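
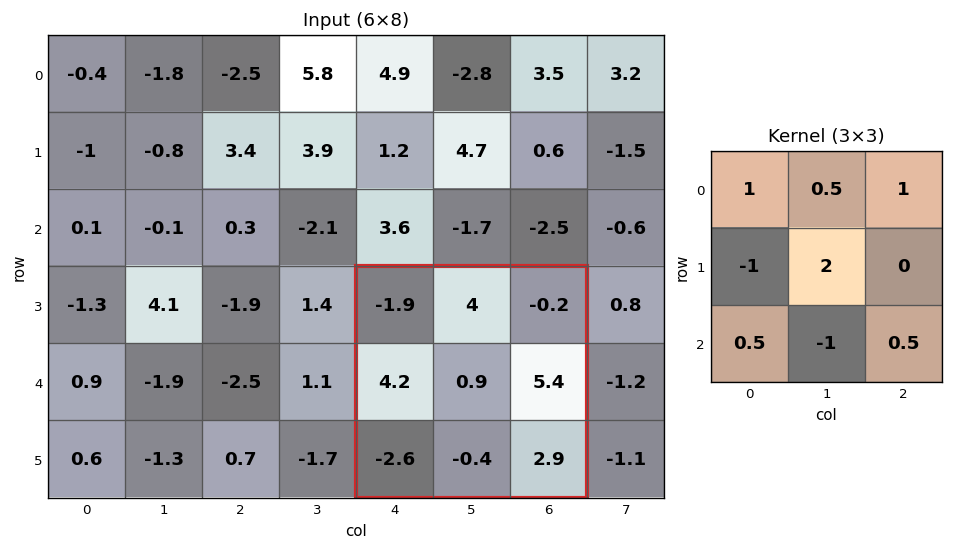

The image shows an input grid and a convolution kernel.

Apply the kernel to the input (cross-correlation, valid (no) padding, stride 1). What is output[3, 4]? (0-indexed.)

The receptive field on the input at this output position is [-1.9 4 -0.2 / 4.2 0.9 5.4 / -2.6 -0.4 2.9]. Elementwise product with the kernel and sum: -1.9·1 + 4·0.5 + -0.2·1 + 4.2·-1 + 0.9·2 + -2.6·0.5 + -0.4·-1 + 2.9·0.5.

-1.95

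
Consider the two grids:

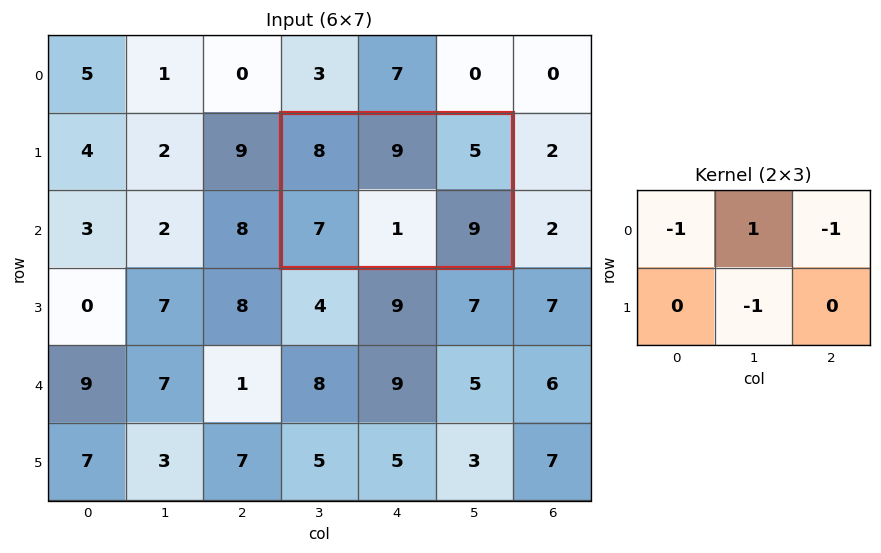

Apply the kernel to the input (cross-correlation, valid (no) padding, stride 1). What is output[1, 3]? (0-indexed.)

The receptive field on the input at this output position is [8 9 5 / 7 1 9]. Elementwise product with the kernel and sum: 8·-1 + 9·1 + 5·-1 + 1·-1.

-5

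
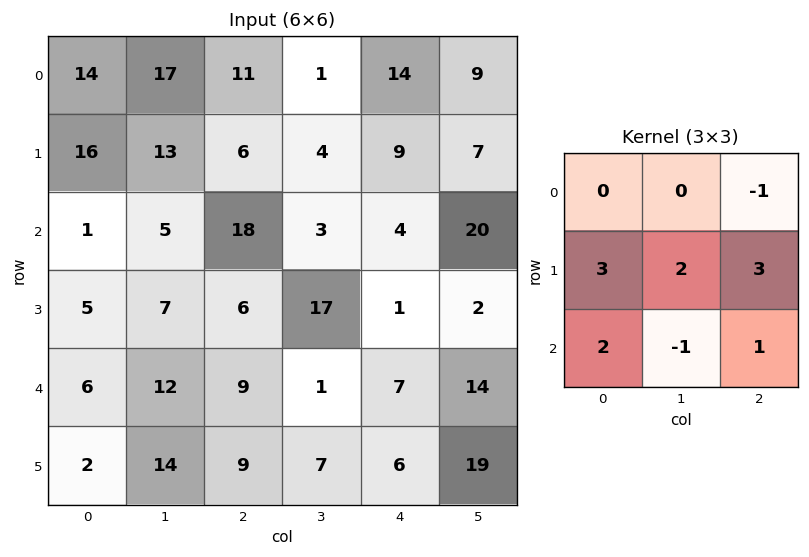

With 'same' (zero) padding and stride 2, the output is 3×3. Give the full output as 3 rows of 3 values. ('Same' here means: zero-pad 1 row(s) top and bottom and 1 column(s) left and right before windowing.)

Output[0,0]: The receptive field on the zero-padded input at this output position is [0 0 0 / 0 14 17 / 0 16 13]. Elementwise product with the kernel and sum: 0·-1 + 0·3 + 14·2 + 17·3 + 0·2 + 16·-1 + 13·1.
Output[0,1]: The receptive field on the zero-padded input at this output position is [0 0 0 / 17 11 1 / 13 6 4]. Elementwise product with the kernel and sum: 0·-1 + 17·3 + 11·2 + 1·3 + 13·2 + 6·-1 + 4·1.

76 100 64
6 81 105
53 66 84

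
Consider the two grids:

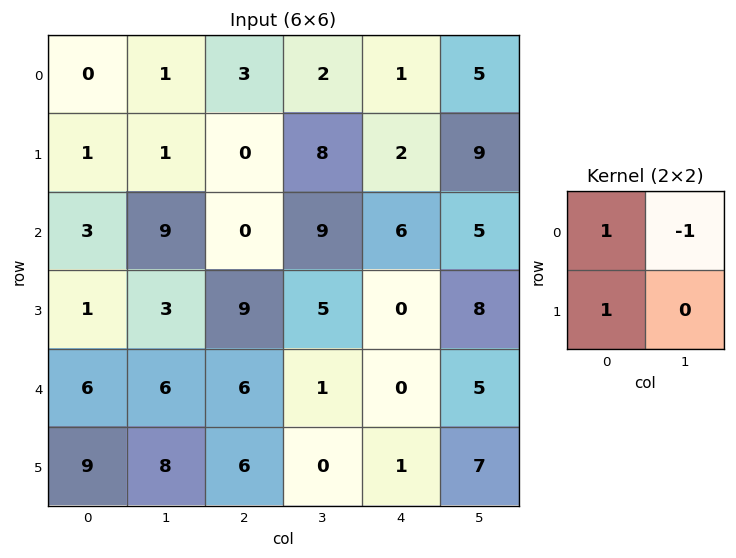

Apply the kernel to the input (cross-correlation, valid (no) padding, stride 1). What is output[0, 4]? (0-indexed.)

-2

The receptive field on the input at this output position is [1 5 / 2 9]. Elementwise product with the kernel and sum: 1·1 + 5·-1 + 2·1.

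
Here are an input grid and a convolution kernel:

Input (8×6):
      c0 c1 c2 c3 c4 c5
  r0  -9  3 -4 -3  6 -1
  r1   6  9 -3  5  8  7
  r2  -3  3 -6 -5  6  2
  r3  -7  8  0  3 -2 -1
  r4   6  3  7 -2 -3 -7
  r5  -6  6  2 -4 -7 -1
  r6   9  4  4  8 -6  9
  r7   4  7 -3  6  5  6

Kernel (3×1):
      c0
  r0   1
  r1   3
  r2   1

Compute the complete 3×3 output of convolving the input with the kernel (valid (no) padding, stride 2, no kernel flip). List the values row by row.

Output[0,0]: The receptive field on the input at this output position is [-9 / 6 / -3]. Elementwise product with the kernel and sum: -9·1 + 6·3 + -3·1.

6 -19 36
-18 1 -3
-3 17 -30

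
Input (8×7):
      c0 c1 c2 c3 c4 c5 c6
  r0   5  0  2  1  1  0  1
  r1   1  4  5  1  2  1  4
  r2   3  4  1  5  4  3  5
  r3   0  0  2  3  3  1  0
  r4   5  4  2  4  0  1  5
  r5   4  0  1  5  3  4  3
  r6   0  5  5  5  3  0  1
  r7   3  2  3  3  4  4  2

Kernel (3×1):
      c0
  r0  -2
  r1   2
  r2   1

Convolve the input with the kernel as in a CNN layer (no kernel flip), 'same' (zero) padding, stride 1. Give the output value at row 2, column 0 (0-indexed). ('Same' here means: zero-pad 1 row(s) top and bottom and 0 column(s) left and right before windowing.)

The receptive field on the zero-padded input at this output position is [1 / 3 / 0]. Elementwise product with the kernel and sum: 1·-2 + 3·2 + 0·1.

4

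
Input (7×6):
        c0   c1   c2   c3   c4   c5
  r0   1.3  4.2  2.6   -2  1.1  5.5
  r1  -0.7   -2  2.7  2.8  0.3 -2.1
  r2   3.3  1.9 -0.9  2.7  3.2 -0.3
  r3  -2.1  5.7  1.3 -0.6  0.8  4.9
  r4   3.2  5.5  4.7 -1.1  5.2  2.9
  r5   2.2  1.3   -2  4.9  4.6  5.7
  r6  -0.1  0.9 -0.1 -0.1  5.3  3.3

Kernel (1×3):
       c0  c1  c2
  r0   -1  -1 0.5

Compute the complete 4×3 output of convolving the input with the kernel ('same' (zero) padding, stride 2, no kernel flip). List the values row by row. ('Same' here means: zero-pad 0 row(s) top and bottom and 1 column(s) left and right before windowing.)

0.8 -7.8 3.65
-2.35 0.35 -6.05
-0.45 -10.75 -2.65
0.55 -0.85 -3.55

Output[0,0]: The receptive field on the zero-padded input at this output position is [0 1.3 4.2]. Elementwise product with the kernel and sum: 0·-1 + 1.3·-1 + 4.2·0.5.
Output[0,1]: The receptive field on the zero-padded input at this output position is [4.2 2.6 -2]. Elementwise product with the kernel and sum: 4.2·-1 + 2.6·-1 + -2·0.5.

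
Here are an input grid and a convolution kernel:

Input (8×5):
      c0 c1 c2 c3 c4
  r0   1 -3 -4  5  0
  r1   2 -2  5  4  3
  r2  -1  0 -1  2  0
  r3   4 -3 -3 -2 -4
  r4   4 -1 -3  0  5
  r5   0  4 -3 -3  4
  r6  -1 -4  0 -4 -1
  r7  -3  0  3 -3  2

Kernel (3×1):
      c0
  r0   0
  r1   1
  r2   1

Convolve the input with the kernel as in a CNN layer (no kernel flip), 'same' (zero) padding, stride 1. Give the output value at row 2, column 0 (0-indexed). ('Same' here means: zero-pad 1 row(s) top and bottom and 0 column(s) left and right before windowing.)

3

The receptive field on the zero-padded input at this output position is [2 / -1 / 4]. Elementwise product with the kernel and sum: -1·1 + 4·1.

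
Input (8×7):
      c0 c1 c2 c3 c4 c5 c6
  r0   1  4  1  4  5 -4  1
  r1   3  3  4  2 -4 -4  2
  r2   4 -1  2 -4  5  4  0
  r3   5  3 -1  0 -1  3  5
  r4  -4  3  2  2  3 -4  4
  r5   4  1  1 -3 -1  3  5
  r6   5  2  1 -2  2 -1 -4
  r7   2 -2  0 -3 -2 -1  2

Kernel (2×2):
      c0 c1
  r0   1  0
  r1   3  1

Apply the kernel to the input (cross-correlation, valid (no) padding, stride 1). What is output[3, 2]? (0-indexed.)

7

The receptive field on the input at this output position is [-1 0 / 2 2]. Elementwise product with the kernel and sum: -1·1 + 2·3 + 2·1.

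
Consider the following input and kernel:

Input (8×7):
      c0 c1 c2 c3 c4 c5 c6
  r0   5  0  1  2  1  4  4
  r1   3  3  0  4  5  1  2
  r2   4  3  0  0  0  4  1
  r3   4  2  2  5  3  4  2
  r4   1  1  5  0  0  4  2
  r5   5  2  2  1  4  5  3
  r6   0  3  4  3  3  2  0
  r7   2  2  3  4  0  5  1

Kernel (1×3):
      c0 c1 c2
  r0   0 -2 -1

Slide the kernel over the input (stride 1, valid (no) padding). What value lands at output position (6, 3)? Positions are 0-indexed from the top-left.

The receptive field on the input at this output position is [3 3 2]. Elementwise product with the kernel and sum: 3·-2 + 2·-1.

-8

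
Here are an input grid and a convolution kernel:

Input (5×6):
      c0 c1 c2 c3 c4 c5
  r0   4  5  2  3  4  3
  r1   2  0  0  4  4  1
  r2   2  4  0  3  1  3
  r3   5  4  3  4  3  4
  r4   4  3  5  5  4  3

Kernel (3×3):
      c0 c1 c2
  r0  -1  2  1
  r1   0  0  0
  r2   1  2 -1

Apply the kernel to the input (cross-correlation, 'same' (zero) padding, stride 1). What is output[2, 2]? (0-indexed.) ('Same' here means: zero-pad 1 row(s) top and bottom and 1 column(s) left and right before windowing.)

10

The receptive field on the zero-padded input at this output position is [0 0 4 / 4 0 3 / 4 3 4]. Elementwise product with the kernel and sum: 0·-1 + 0·2 + 4·1 + 4·1 + 3·2 + 4·-1.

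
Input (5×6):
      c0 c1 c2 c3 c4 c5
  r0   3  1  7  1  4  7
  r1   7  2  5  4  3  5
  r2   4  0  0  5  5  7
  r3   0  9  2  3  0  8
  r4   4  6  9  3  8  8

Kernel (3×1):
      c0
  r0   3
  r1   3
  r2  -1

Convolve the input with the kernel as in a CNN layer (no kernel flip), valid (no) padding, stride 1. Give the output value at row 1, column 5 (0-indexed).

28

The receptive field on the input at this output position is [5 / 7 / 8]. Elementwise product with the kernel and sum: 5·3 + 7·3 + 8·-1.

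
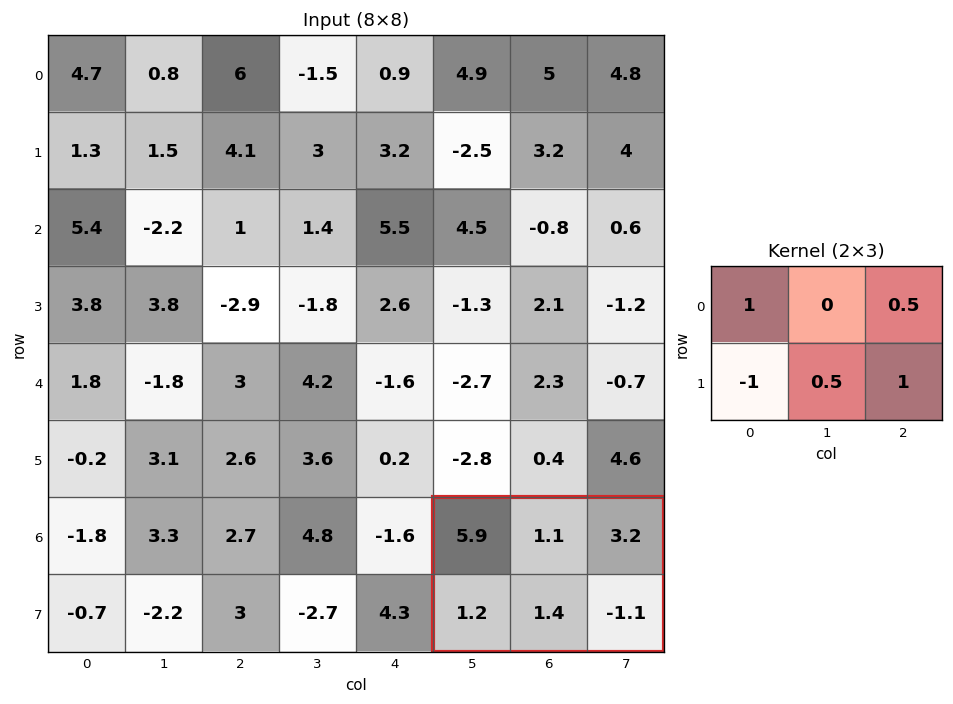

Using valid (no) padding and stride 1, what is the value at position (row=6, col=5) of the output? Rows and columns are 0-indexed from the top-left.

5.9

The receptive field on the input at this output position is [5.9 1.1 3.2 / 1.2 1.4 -1.1]. Elementwise product with the kernel and sum: 5.9·1 + 3.2·0.5 + 1.2·-1 + 1.4·0.5 + -1.1·1.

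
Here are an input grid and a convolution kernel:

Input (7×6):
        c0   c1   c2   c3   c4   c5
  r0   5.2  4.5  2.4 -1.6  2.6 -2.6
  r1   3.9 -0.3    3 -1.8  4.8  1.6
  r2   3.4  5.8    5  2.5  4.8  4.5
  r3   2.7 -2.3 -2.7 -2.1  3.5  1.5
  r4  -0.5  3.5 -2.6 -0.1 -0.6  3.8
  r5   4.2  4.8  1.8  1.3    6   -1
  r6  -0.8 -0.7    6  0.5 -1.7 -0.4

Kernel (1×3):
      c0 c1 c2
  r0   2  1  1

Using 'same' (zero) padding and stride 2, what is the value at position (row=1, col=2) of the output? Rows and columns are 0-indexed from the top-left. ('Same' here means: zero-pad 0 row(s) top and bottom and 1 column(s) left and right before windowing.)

The receptive field on the zero-padded input at this output position is [2.5 4.8 4.5]. Elementwise product with the kernel and sum: 2.5·2 + 4.8·1 + 4.5·1.

14.3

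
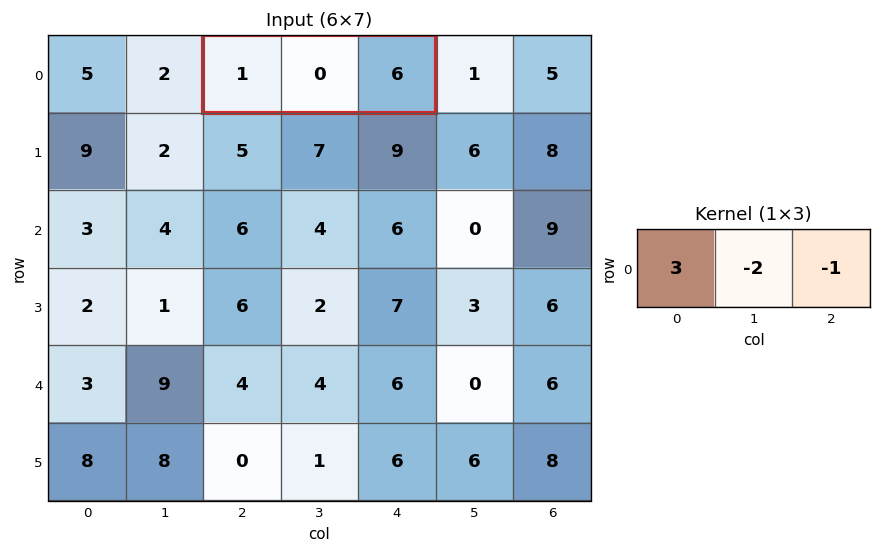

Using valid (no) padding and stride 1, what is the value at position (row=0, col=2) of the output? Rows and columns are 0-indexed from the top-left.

-3

The receptive field on the input at this output position is [1 0 6]. Elementwise product with the kernel and sum: 1·3 + 0·-2 + 6·-1.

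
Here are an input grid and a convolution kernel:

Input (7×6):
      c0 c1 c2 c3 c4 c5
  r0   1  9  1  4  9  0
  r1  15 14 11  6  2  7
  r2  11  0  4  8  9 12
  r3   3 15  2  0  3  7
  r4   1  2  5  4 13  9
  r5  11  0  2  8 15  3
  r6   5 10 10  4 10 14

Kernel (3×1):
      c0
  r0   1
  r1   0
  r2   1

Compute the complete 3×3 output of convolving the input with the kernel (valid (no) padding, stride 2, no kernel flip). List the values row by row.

12 5 18
12 9 22
6 15 23

Output[0,0]: The receptive field on the input at this output position is [1 / 15 / 11]. Elementwise product with the kernel and sum: 1·1 + 11·1.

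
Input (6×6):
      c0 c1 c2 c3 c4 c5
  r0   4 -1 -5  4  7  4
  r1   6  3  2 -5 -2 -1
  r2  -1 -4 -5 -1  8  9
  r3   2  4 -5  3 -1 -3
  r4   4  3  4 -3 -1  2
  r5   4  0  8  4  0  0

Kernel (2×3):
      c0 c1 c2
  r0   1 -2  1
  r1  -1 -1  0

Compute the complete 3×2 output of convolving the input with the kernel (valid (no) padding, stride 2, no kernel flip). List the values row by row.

-8 -3
-4 7
-2 -3

Output[0,0]: The receptive field on the input at this output position is [4 -1 -5 / 6 3 2]. Elementwise product with the kernel and sum: 4·1 + -1·-2 + -5·1 + 6·-1 + 3·-1.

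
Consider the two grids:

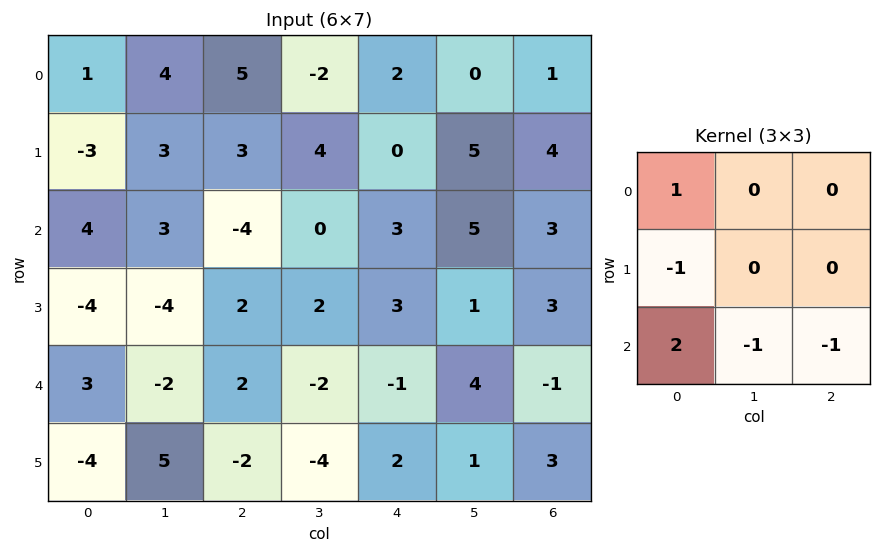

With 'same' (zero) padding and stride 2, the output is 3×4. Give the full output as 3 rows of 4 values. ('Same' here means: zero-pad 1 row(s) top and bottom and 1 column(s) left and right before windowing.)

Output[0,0]: The receptive field on the zero-padded input at this output position is [0 0 0 / 0 1 4 / 0 -3 3]. Elementwise product with the kernel and sum: 0·1 + 0·-1 + 0·2 + -3·-1 + 3·-1.

0 -5 5 6
8 -12 4 -1
-1 14 -7 -4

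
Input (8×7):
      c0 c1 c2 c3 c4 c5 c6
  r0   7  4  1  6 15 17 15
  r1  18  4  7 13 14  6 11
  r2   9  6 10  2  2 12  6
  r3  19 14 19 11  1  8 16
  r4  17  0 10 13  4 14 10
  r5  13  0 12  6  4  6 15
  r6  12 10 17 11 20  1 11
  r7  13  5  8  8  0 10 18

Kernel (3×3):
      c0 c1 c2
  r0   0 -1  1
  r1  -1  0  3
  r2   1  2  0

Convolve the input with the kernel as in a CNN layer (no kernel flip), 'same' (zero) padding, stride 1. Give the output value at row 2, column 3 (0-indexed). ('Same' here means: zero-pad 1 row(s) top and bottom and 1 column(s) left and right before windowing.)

38

The receptive field on the zero-padded input at this output position is [7 13 14 / 10 2 2 / 19 11 1]. Elementwise product with the kernel and sum: 13·-1 + 14·1 + 10·-1 + 2·3 + 19·1 + 11·2.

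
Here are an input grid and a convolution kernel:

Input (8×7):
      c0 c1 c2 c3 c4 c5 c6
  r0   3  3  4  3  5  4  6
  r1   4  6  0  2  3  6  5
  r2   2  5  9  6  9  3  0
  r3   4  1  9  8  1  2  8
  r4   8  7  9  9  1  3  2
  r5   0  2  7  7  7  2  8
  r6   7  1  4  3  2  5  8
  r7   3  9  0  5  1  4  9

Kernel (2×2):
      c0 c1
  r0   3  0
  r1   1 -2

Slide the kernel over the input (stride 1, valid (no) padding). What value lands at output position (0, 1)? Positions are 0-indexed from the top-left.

15

The receptive field on the input at this output position is [3 4 / 6 0]. Elementwise product with the kernel and sum: 3·3 + 6·1 + 0·-2.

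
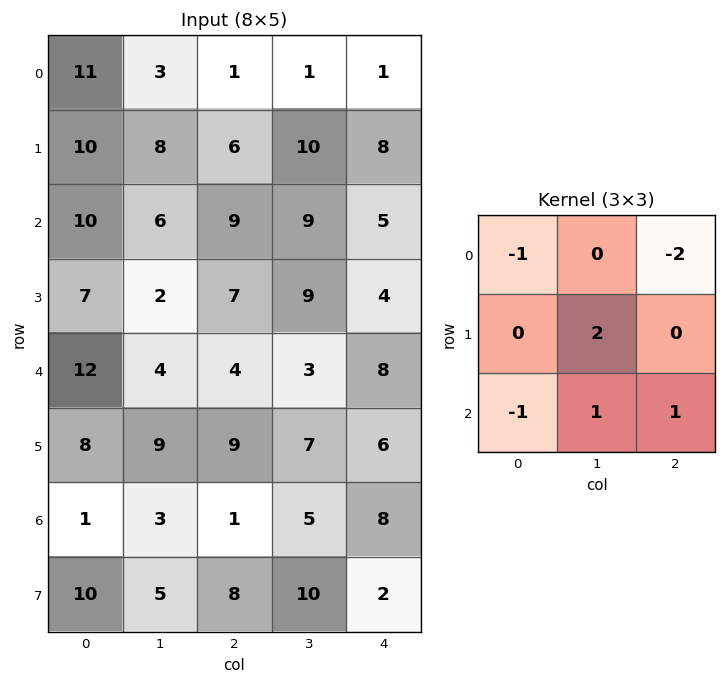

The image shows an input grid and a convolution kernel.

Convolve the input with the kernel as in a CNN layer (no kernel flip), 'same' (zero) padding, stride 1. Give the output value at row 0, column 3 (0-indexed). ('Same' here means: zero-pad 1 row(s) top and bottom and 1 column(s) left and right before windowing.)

14

The receptive field on the zero-padded input at this output position is [0 0 0 / 1 1 1 / 6 10 8]. Elementwise product with the kernel and sum: 0·-1 + 0·-2 + 1·2 + 6·-1 + 10·1 + 8·1.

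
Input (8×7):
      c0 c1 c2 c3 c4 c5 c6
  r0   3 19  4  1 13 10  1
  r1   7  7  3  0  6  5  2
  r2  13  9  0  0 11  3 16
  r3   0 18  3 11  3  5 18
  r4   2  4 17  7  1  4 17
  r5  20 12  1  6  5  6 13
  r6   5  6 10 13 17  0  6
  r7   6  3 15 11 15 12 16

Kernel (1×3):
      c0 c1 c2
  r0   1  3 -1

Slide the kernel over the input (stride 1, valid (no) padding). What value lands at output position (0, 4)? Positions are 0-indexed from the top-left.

42

The receptive field on the input at this output position is [13 10 1]. Elementwise product with the kernel and sum: 13·1 + 10·3 + 1·-1.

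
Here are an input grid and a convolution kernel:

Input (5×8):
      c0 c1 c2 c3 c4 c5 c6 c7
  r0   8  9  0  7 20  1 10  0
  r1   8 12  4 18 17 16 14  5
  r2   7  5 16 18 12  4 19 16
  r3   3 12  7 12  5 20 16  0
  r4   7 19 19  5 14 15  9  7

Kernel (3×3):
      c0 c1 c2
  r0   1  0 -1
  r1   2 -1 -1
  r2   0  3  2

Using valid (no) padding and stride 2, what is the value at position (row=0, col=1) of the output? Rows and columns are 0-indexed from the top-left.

The receptive field on the input at this output position is [0 7 20 / 4 18 17 / 16 18 12]. Elementwise product with the kernel and sum: 0·1 + 20·-1 + 4·2 + 18·-1 + 17·-1 + 18·3 + 12·2.

31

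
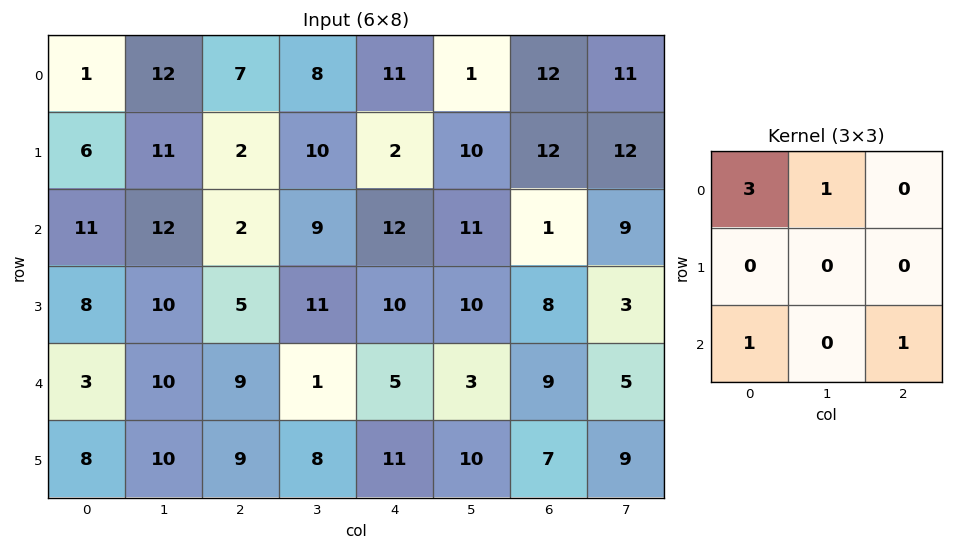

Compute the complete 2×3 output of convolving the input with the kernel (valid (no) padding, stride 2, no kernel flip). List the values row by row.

28 43 47
57 29 61

Output[0,0]: The receptive field on the input at this output position is [1 12 7 / 6 11 2 / 11 12 2]. Elementwise product with the kernel and sum: 1·3 + 12·1 + 11·1 + 2·1.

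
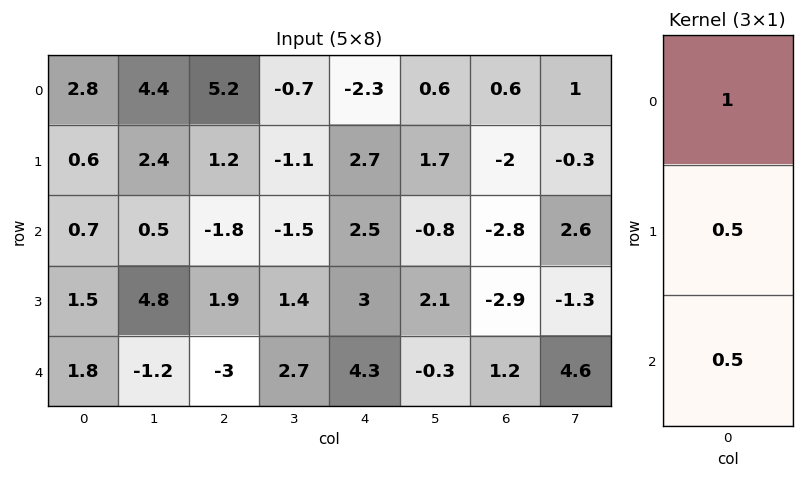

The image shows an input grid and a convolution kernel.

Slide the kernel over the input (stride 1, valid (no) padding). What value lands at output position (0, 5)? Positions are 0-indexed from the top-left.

The receptive field on the input at this output position is [0.6 / 1.7 / -0.8]. Elementwise product with the kernel and sum: 0.6·1 + 1.7·0.5 + -0.8·0.5.

1.05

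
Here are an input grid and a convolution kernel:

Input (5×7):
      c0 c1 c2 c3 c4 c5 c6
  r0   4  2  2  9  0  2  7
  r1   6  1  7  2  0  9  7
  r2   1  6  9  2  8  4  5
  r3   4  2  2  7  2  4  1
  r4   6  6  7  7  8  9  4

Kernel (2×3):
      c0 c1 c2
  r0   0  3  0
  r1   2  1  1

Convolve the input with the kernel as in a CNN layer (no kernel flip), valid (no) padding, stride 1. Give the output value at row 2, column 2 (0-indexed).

The receptive field on the input at this output position is [9 2 8 / 2 7 2]. Elementwise product with the kernel and sum: 2·3 + 2·2 + 7·1 + 2·1.

19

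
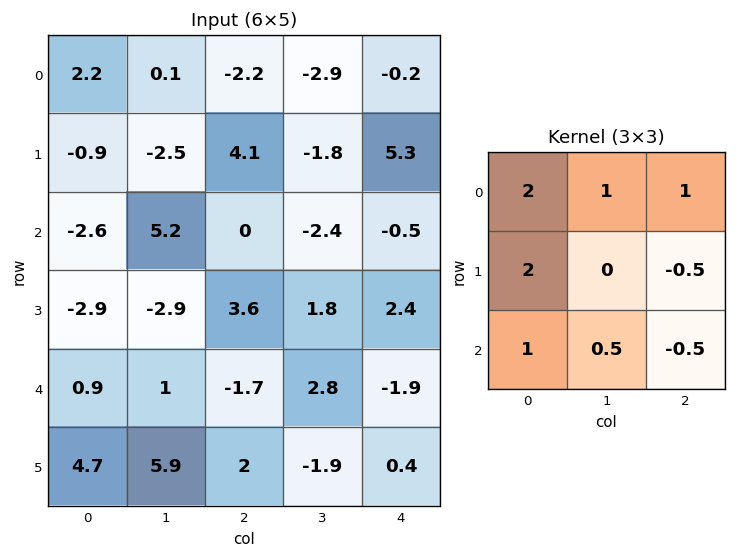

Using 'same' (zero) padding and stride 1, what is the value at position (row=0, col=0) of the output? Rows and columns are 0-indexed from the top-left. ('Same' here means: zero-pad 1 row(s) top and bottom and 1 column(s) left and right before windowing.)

0.75

The receptive field on the zero-padded input at this output position is [0 0 0 / 0 2.2 0.1 / 0 -0.9 -2.5]. Elementwise product with the kernel and sum: 0·2 + 0·1 + 0·1 + 0·2 + 0.1·-0.5 + 0·1 + -0.9·0.5 + -2.5·-0.5.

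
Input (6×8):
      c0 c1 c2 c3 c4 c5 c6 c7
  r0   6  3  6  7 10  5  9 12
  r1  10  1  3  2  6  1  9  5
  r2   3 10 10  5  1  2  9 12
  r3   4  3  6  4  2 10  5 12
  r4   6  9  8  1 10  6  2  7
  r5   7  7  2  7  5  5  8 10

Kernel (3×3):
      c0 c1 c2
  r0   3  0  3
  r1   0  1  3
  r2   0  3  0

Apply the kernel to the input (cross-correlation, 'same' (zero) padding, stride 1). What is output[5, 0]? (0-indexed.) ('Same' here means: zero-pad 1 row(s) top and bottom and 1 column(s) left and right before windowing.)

The receptive field on the zero-padded input at this output position is [0 6 9 / 0 7 7 / 0 0 0]. Elementwise product with the kernel and sum: 0·3 + 9·3 + 7·1 + 7·3 + 0·3.

55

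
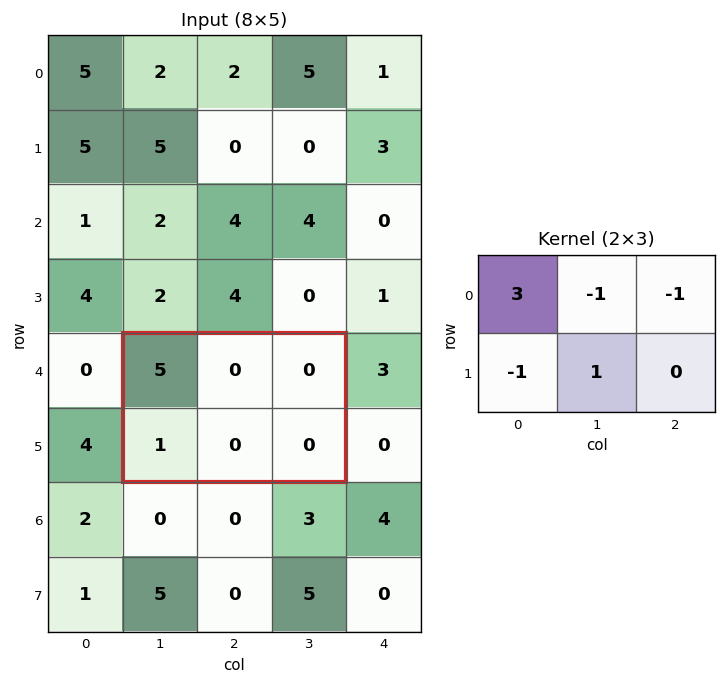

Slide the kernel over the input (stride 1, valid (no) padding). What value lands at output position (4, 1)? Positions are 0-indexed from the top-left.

The receptive field on the input at this output position is [5 0 0 / 1 0 0]. Elementwise product with the kernel and sum: 5·3 + 0·-1 + 0·-1 + 1·-1 + 0·1.

14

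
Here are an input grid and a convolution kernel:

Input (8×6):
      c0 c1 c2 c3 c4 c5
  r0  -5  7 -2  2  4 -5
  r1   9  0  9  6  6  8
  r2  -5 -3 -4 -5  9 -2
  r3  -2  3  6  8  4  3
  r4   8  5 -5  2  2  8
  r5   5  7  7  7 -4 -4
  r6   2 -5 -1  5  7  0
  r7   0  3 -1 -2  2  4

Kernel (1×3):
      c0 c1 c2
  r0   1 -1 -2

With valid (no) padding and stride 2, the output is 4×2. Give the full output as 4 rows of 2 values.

-8 -12
6 -17
13 -11
9 -20

Output[0,0]: The receptive field on the input at this output position is [-5 7 -2]. Elementwise product with the kernel and sum: -5·1 + 7·-1 + -2·-2.
Output[0,1]: The receptive field on the input at this output position is [-2 2 4]. Elementwise product with the kernel and sum: -2·1 + 2·-1 + 4·-2.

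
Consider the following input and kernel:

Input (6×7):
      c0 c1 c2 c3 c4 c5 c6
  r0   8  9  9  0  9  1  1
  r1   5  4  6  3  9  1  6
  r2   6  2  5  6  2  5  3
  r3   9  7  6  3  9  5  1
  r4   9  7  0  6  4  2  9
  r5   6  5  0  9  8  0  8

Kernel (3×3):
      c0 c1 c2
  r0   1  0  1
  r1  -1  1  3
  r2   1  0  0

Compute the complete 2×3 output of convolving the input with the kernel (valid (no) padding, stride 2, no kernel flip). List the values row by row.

Output[0,0]: The receptive field on the input at this output position is [8 9 9 / 5 4 6 / 6 2 5]. Elementwise product with the kernel and sum: 8·1 + 9·1 + 5·-1 + 4·1 + 6·3 + 6·1.

40 47 22
36 31 8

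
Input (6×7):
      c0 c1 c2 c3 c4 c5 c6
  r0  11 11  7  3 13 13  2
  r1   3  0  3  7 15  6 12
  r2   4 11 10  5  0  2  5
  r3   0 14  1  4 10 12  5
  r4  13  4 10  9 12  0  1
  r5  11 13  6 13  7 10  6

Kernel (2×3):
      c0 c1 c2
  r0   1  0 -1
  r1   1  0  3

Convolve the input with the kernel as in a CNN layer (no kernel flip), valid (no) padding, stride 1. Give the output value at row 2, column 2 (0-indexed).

The receptive field on the input at this output position is [10 5 0 / 1 4 10]. Elementwise product with the kernel and sum: 10·1 + 0·-1 + 1·1 + 10·3.

41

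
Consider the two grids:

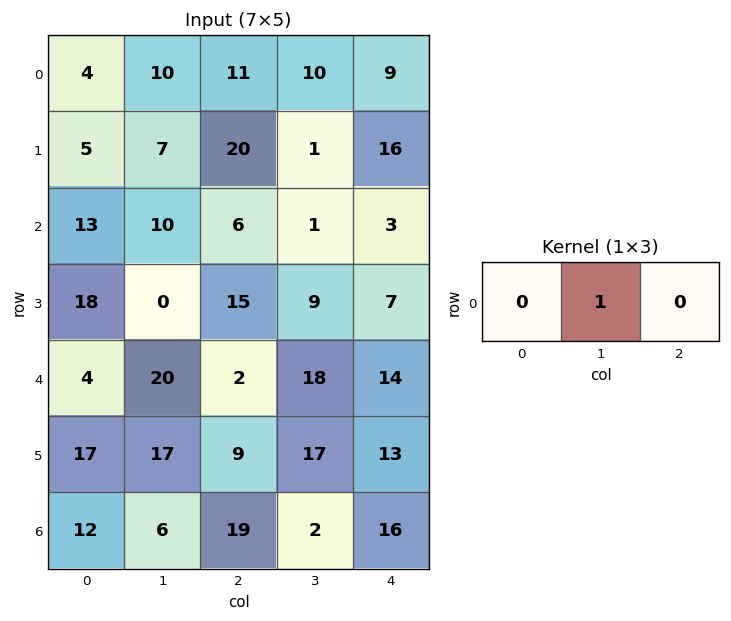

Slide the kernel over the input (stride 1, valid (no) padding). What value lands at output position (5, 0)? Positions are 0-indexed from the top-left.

The receptive field on the input at this output position is [17 17 9]. Elementwise product with the kernel and sum: 17·1.

17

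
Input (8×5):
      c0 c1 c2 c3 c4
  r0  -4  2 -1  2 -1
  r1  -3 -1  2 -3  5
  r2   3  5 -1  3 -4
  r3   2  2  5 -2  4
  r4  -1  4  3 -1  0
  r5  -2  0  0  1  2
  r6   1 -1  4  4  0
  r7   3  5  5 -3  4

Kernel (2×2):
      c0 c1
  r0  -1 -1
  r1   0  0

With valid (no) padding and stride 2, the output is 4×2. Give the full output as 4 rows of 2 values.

Output[0,0]: The receptive field on the input at this output position is [-4 2 / -3 -1]. Elementwise product with the kernel and sum: -4·-1 + 2·-1.
Output[0,1]: The receptive field on the input at this output position is [-1 2 / 2 -3]. Elementwise product with the kernel and sum: -1·-1 + 2·-1.

2 -1
-8 -2
-3 -2
0 -8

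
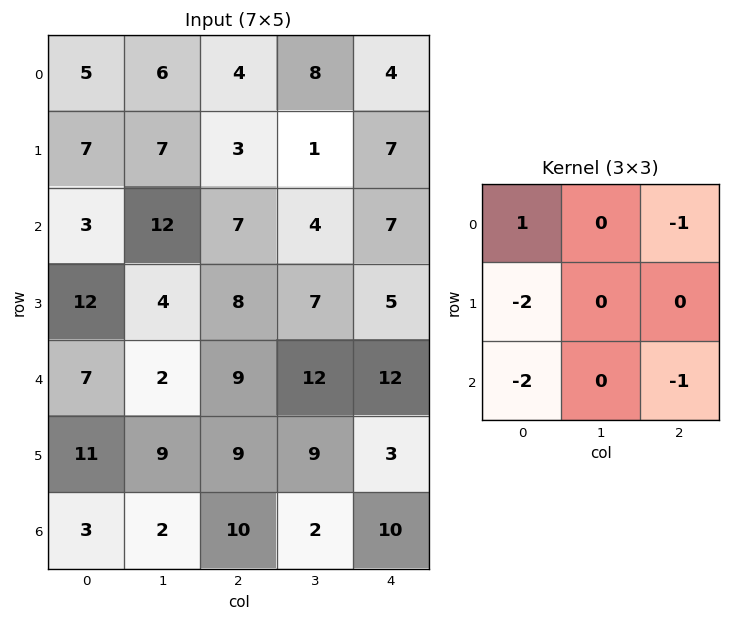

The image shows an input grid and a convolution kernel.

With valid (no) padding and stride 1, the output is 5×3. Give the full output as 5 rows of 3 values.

-26 -44 -27
-34 -33 -39
-51 -16 -46
-41 -34 -36
-40 -34 -51

Output[0,0]: The receptive field on the input at this output position is [5 6 4 / 7 7 3 / 3 12 7]. Elementwise product with the kernel and sum: 5·1 + 4·-1 + 7·-2 + 3·-2 + 7·-1.
Output[0,1]: The receptive field on the input at this output position is [6 4 8 / 7 3 1 / 12 7 4]. Elementwise product with the kernel and sum: 6·1 + 8·-1 + 7·-2 + 12·-2 + 4·-1.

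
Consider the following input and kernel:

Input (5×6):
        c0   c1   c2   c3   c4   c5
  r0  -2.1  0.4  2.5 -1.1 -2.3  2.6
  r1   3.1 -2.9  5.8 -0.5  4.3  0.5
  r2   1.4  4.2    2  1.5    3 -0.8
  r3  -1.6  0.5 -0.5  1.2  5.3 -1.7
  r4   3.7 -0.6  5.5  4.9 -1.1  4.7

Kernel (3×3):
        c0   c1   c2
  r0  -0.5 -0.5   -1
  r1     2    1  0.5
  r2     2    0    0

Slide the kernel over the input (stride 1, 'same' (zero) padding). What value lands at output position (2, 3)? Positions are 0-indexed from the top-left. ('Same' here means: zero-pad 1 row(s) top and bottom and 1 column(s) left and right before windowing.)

The receptive field on the zero-padded input at this output position is [5.8 -0.5 4.3 / 2 1.5 3 / -0.5 1.2 5.3]. Elementwise product with the kernel and sum: 5.8·-0.5 + -0.5·-0.5 + 4.3·-1 + 2·2 + 1.5·1 + 3·0.5 + -0.5·2.

-0.95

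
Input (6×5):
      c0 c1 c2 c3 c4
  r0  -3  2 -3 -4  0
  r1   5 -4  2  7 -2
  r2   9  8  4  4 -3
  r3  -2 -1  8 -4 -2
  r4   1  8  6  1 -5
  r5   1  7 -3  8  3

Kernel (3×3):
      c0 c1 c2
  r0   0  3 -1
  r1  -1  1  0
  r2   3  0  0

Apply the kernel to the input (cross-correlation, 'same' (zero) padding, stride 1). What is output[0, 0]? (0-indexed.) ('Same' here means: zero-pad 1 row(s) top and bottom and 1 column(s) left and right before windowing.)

-3

The receptive field on the zero-padded input at this output position is [0 0 0 / 0 -3 2 / 0 5 -4]. Elementwise product with the kernel and sum: 0·3 + 0·-1 + 0·-1 + -3·1 + 0·3.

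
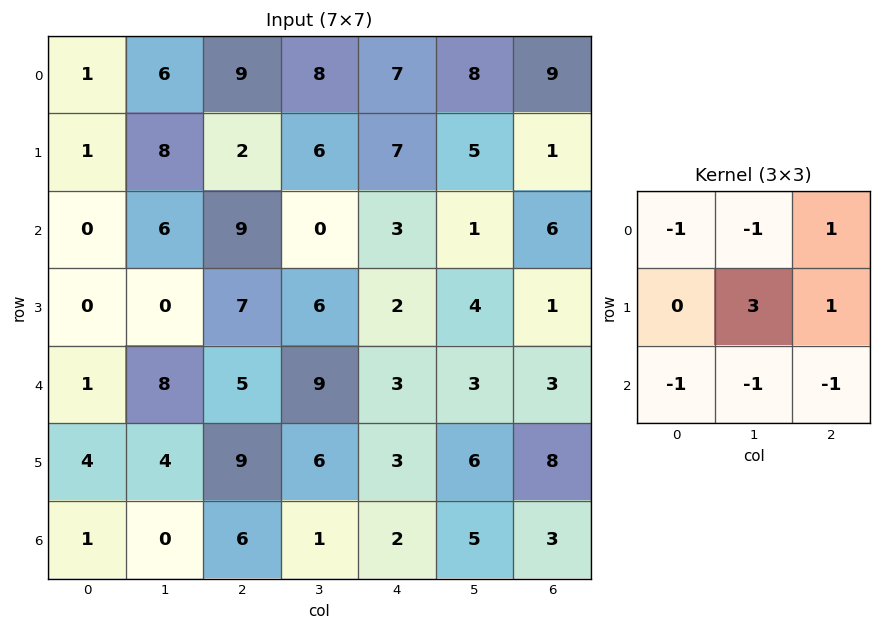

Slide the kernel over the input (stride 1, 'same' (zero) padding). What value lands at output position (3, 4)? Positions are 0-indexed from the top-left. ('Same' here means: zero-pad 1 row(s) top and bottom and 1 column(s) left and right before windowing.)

The receptive field on the zero-padded input at this output position is [0 3 1 / 6 2 4 / 9 3 3]. Elementwise product with the kernel and sum: 0·-1 + 3·-1 + 1·1 + 2·3 + 4·1 + 9·-1 + 3·-1 + 3·-1.

-7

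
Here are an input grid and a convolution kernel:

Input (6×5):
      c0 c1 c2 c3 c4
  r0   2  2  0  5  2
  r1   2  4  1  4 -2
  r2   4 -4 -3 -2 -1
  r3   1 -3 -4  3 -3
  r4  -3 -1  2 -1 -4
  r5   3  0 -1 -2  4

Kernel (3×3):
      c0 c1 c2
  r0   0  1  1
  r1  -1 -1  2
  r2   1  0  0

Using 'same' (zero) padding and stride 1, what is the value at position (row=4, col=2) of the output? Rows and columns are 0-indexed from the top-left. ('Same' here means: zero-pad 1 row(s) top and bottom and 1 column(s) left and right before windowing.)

-4

The receptive field on the zero-padded input at this output position is [-3 -4 3 / -1 2 -1 / 0 -1 -2]. Elementwise product with the kernel and sum: -4·1 + 3·1 + -1·-1 + 2·-1 + -1·2 + 0·1.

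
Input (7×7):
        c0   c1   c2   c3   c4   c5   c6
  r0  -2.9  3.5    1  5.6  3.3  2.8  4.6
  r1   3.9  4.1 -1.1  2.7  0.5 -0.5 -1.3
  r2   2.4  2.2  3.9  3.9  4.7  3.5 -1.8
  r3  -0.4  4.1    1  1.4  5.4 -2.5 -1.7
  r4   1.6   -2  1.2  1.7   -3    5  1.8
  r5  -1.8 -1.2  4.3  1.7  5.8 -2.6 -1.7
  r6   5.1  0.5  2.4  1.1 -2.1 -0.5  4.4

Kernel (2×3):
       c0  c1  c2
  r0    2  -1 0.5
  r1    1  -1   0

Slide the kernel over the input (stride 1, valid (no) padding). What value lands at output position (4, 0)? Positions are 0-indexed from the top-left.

5.2

The receptive field on the input at this output position is [1.6 -2 1.2 / -1.8 -1.2 4.3]. Elementwise product with the kernel and sum: 1.6·2 + -2·-1 + 1.2·0.5 + -1.8·1 + -1.2·-1.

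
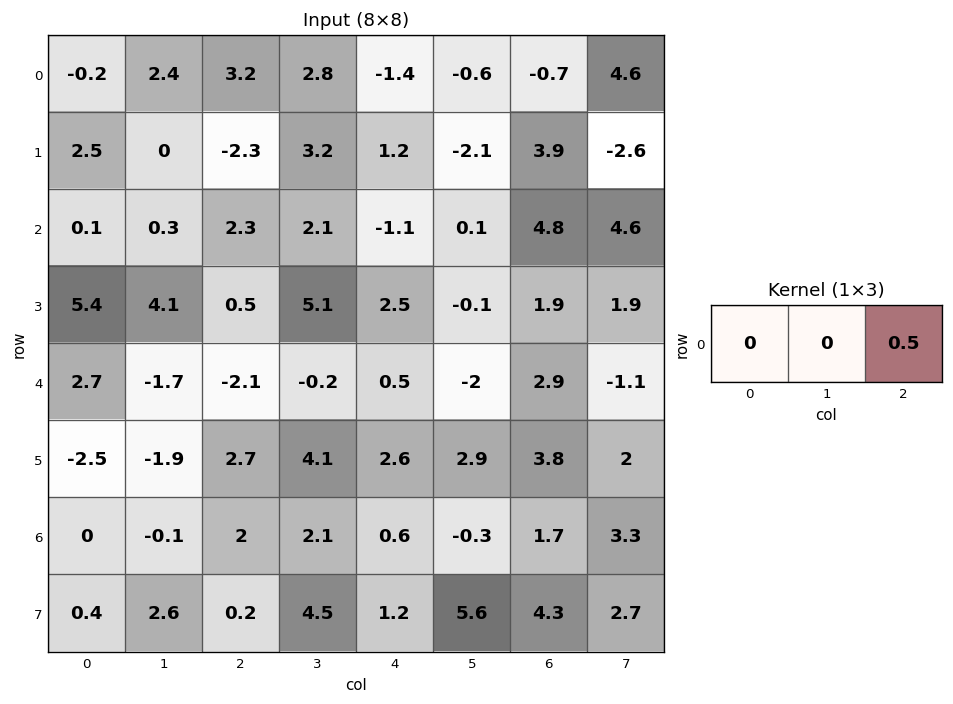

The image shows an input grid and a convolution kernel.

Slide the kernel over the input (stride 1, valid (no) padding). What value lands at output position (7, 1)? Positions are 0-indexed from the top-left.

2.25

The receptive field on the input at this output position is [2.6 0.2 4.5]. Elementwise product with the kernel and sum: 4.5·0.5.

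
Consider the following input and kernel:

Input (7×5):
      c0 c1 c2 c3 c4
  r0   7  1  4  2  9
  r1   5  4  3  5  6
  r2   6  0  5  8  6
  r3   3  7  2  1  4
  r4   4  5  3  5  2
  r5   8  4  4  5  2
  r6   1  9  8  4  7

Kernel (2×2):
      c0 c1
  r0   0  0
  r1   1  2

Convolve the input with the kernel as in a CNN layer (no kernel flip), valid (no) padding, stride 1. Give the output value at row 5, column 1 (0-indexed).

The receptive field on the input at this output position is [4 4 / 9 8]. Elementwise product with the kernel and sum: 9·1 + 8·2.

25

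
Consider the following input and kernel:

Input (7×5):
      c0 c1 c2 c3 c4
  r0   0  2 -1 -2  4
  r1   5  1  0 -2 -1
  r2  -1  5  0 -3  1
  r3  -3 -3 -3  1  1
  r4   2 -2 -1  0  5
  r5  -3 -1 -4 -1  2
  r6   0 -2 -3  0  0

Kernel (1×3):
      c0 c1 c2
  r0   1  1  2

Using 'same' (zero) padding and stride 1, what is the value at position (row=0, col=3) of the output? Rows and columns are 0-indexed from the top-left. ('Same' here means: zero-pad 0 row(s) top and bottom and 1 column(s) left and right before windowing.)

The receptive field on the zero-padded input at this output position is [-1 -2 4]. Elementwise product with the kernel and sum: -1·1 + -2·1 + 4·2.

5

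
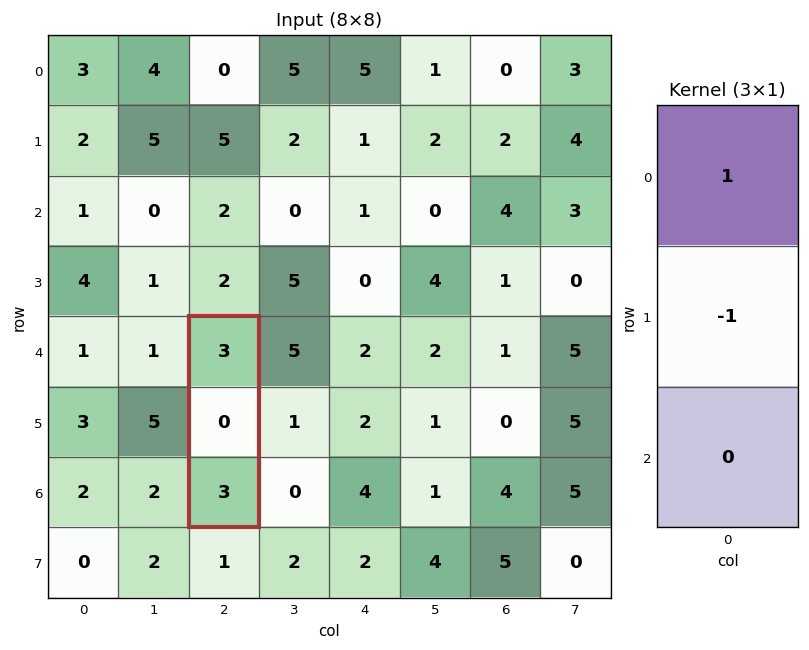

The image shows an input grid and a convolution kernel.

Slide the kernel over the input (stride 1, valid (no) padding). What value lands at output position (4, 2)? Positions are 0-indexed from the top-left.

The receptive field on the input at this output position is [3 / 0 / 3]. Elementwise product with the kernel and sum: 3·1 + 0·-1.

3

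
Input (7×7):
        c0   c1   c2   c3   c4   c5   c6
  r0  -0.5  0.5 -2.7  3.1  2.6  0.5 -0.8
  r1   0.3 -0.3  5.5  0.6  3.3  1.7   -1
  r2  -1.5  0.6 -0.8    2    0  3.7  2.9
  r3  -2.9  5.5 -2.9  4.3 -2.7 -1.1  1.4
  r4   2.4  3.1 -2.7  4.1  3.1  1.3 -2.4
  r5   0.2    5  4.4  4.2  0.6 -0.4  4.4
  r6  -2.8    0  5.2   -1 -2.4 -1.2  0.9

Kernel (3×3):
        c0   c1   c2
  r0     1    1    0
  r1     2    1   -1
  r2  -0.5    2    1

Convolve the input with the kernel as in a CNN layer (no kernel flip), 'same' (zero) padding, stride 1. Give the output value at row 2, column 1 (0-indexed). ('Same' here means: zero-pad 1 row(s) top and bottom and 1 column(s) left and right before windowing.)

7.95

The receptive field on the zero-padded input at this output position is [0.3 -0.3 5.5 / -1.5 0.6 -0.8 / -2.9 5.5 -2.9]. Elementwise product with the kernel and sum: 0.3·1 + -0.3·1 + -1.5·2 + 0.6·1 + -0.8·-1 + -2.9·-0.5 + 5.5·2 + -2.9·1.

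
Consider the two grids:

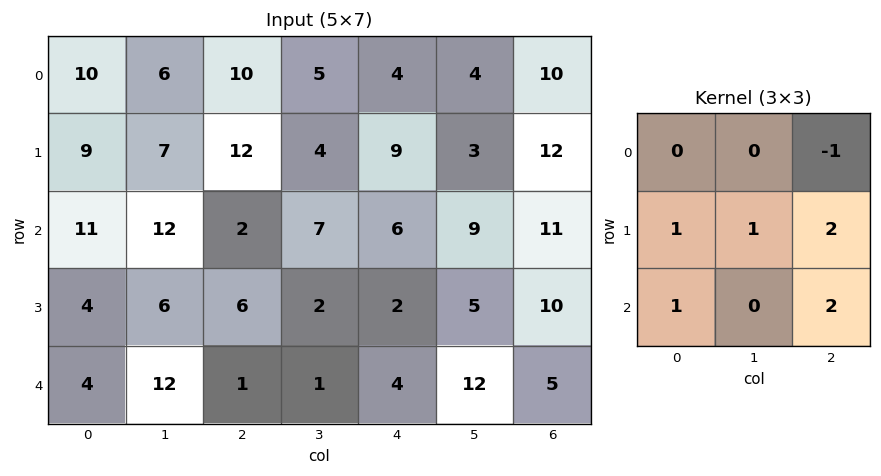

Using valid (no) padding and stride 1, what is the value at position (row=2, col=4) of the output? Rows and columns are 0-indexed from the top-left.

The receptive field on the input at this output position is [6 9 11 / 2 5 10 / 4 12 5]. Elementwise product with the kernel and sum: 11·-1 + 2·1 + 5·1 + 10·2 + 4·1 + 5·2.

30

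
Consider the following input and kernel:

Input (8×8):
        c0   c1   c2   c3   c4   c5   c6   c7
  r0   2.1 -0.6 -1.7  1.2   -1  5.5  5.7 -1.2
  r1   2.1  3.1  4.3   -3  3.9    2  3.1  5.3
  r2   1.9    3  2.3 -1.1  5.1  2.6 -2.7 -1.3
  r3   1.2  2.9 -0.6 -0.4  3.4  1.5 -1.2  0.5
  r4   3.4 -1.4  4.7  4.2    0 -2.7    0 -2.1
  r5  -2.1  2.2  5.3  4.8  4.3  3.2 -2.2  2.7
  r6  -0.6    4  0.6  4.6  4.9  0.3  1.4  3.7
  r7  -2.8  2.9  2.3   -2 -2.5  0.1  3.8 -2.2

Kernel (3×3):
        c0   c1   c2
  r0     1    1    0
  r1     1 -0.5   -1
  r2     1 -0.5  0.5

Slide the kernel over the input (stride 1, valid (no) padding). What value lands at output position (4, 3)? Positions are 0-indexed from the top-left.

The receptive field on the input at this output position is [4.2 0 -2.7 / 4.8 4.3 3.2 / 4.6 4.9 0.3]. Elementwise product with the kernel and sum: 4.2·1 + 0·1 + 4.8·1 + 4.3·-0.5 + 3.2·-1 + 4.6·1 + 4.9·-0.5 + 0.3·0.5.

5.95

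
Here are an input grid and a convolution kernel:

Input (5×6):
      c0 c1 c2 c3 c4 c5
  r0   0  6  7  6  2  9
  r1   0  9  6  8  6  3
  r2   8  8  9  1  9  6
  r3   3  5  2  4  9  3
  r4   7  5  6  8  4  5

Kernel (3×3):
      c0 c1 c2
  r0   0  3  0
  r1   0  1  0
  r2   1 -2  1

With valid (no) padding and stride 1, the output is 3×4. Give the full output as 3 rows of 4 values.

Output[0,0]: The receptive field on the input at this output position is [0 6 7 / 0 9 6 / 8 8 9]. Elementwise product with the kernel and sum: 6·3 + 9·1 + 8·1 + 8·-2 + 9·1.
Output[0,1]: The receptive field on the input at this output position is [6 7 6 / 9 6 8 / 8 9 1]. Elementwise product with the kernel and sum: 7·3 + 6·1 + 8·1 + 9·-2 + 1·1.

28 18 42 1
30 32 28 16
32 30 1 41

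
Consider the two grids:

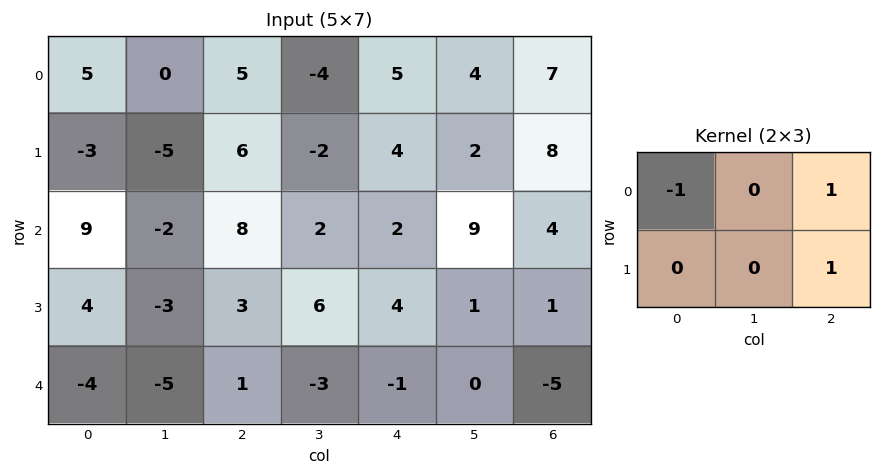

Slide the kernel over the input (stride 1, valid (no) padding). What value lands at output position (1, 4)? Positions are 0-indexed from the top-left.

The receptive field on the input at this output position is [4 2 8 / 2 9 4]. Elementwise product with the kernel and sum: 4·-1 + 8·1 + 4·1.

8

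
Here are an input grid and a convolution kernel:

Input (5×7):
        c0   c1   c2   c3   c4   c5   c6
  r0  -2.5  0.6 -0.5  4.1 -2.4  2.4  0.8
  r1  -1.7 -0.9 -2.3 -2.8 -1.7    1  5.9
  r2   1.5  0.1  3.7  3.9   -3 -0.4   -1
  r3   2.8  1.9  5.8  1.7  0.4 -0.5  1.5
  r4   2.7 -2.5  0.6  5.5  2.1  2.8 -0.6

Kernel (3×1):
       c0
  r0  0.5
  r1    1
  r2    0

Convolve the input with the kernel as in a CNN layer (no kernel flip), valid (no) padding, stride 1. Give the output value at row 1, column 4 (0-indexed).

-3.85

The receptive field on the input at this output position is [-1.7 / -3 / 0.4]. Elementwise product with the kernel and sum: -1.7·0.5 + -3·1.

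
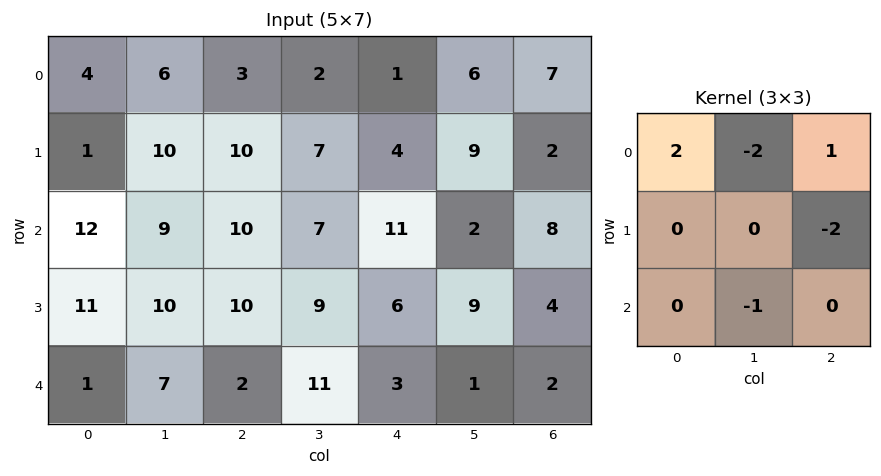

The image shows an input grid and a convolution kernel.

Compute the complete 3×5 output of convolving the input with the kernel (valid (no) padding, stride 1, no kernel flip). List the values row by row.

Output[0,0]: The receptive field on the input at this output position is [4 6 3 / 1 10 10 / 12 9 10]. Elementwise product with the kernel and sum: 4·2 + 6·-2 + 3·1 + 10·-2 + 9·-1.
Output[0,1]: The receptive field on the input at this output position is [6 3 2 / 10 10 7 / 9 10 7]. Elementwise product with the kernel and sum: 6·2 + 3·-2 + 2·1 + 7·-2 + 10·-1.

-30 -16 -12 -21 -9
-38 -17 -21 5 -33
-11 -15 -6 -27 17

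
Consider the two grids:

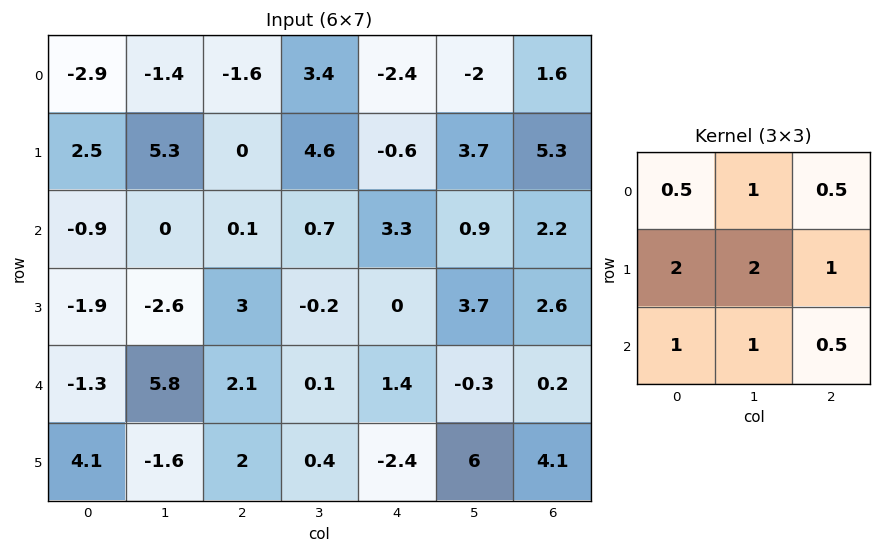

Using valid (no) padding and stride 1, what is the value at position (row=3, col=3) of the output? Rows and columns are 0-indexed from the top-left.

The receptive field on the input at this output position is [-0.2 0 3.7 / 0.1 1.4 -0.3 / 0.4 -2.4 6]. Elementwise product with the kernel and sum: -0.2·0.5 + 0·1 + 3.7·0.5 + 0.1·2 + 1.4·2 + -0.3·1 + 0.4·1 + -2.4·1 + 6·0.5.

5.45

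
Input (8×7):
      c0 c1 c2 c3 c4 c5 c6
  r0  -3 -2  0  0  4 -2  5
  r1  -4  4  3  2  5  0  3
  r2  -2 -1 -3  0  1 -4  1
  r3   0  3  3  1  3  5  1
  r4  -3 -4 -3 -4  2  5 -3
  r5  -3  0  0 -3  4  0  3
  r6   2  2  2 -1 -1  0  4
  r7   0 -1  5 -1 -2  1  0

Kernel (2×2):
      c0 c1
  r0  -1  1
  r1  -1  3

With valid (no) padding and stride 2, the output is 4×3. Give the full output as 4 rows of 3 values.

Output[0,0]: The receptive field on the input at this output position is [-3 -2 / -4 4]. Elementwise product with the kernel and sum: -3·-1 + -2·1 + -4·-1 + 4·3.

17 3 -11
10 3 7
2 -10 -1
-3 -11 6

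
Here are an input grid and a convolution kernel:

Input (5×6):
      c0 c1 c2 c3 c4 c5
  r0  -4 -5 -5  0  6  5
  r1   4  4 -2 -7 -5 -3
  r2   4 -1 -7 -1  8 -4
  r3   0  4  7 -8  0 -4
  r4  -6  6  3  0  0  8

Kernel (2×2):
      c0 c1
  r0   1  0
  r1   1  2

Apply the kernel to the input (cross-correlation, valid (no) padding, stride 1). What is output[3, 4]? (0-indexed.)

The receptive field on the input at this output position is [0 -4 / 0 8]. Elementwise product with the kernel and sum: 0·1 + 0·1 + 8·2.

16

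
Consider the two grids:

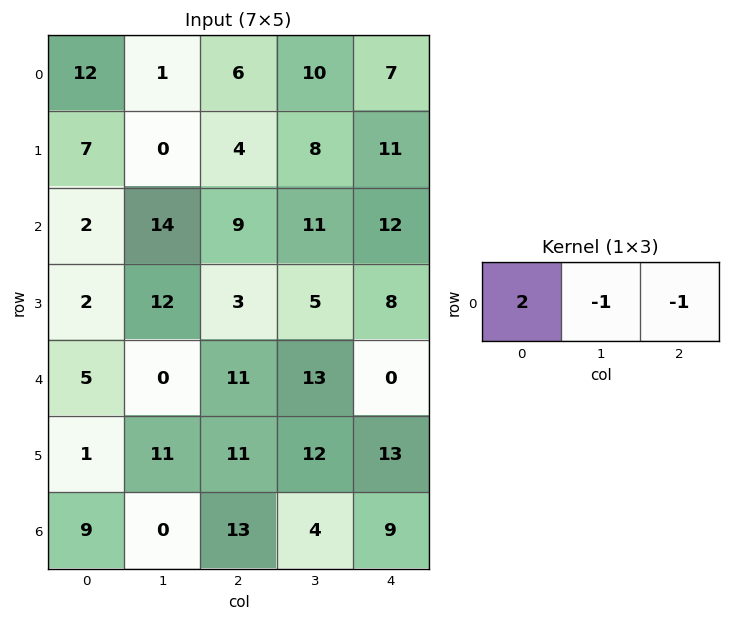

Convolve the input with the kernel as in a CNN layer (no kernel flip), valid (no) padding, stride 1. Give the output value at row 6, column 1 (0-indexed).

The receptive field on the input at this output position is [0 13 4]. Elementwise product with the kernel and sum: 0·2 + 13·-1 + 4·-1.

-17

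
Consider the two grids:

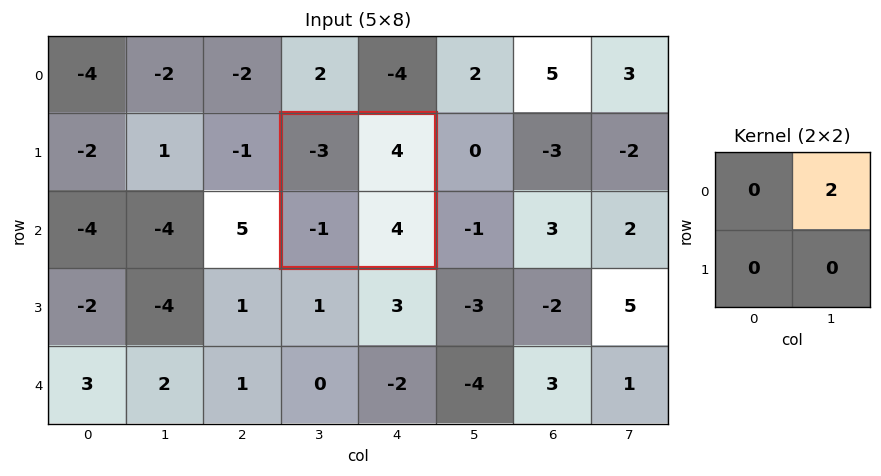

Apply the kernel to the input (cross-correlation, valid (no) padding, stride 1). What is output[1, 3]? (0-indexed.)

8

The receptive field on the input at this output position is [-3 4 / -1 4]. Elementwise product with the kernel and sum: 4·2.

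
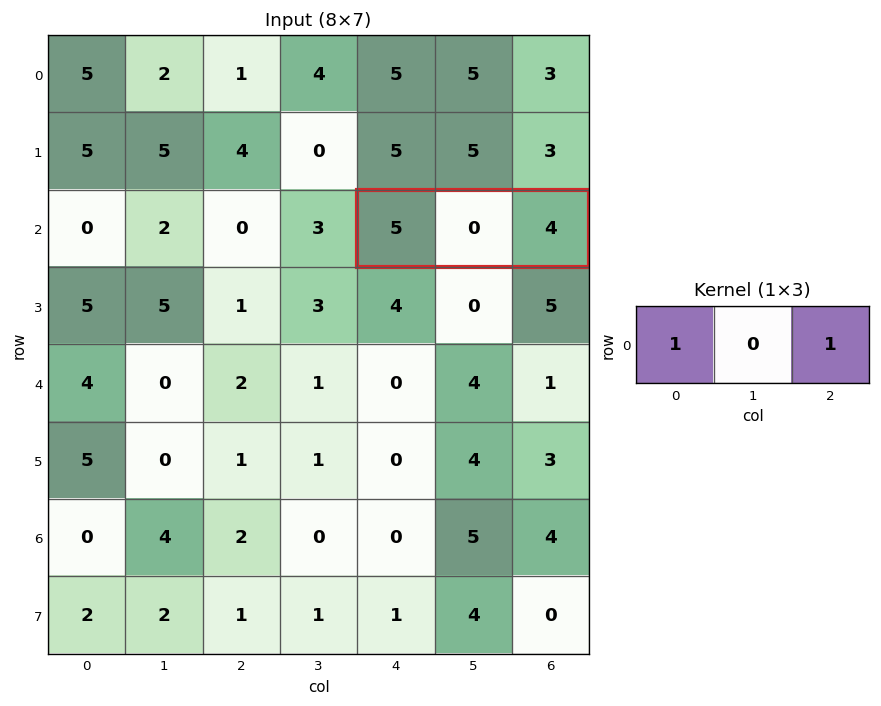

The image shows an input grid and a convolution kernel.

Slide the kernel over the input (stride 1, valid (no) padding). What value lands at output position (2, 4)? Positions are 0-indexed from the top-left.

9

The receptive field on the input at this output position is [5 0 4]. Elementwise product with the kernel and sum: 5·1 + 4·1.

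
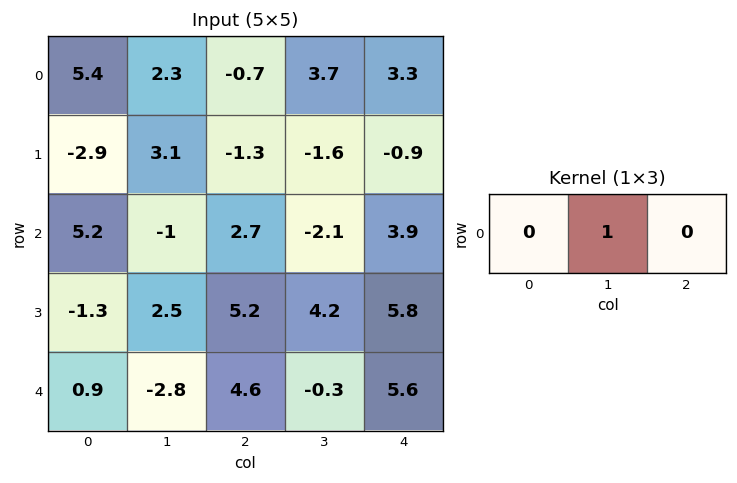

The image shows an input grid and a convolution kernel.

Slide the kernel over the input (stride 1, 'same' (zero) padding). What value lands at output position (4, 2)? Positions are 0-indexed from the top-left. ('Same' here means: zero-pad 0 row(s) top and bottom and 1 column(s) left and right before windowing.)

4.6

The receptive field on the zero-padded input at this output position is [-2.8 4.6 -0.3]. Elementwise product with the kernel and sum: 4.6·1.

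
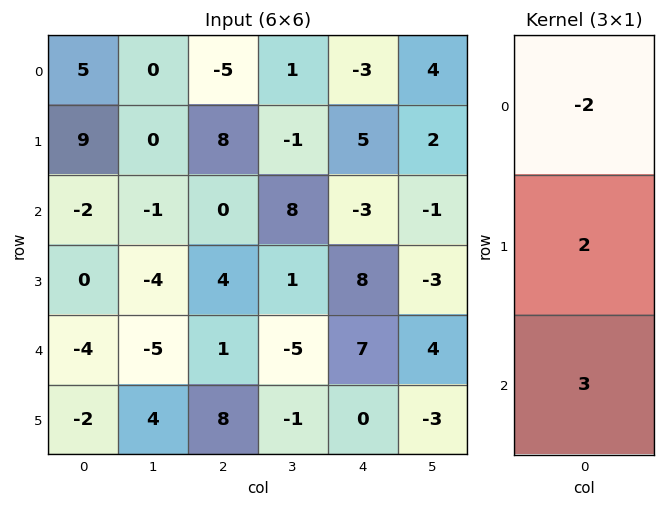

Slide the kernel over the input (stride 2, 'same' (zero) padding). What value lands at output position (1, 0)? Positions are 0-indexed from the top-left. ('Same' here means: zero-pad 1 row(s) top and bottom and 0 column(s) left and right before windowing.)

-22

The receptive field on the zero-padded input at this output position is [9 / -2 / 0]. Elementwise product with the kernel and sum: 9·-2 + -2·2 + 0·3.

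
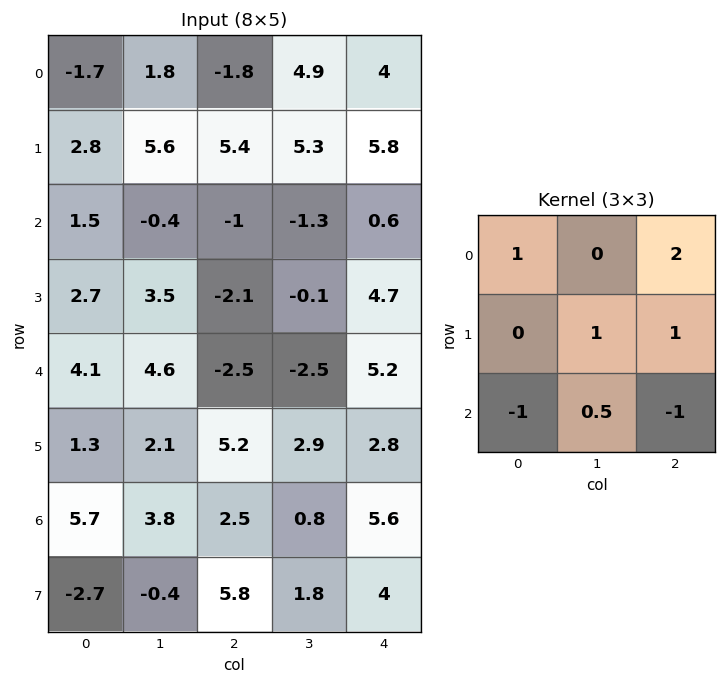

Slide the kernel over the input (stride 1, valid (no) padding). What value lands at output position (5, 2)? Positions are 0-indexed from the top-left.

8.3

The receptive field on the input at this output position is [5.2 2.9 2.8 / 2.5 0.8 5.6 / 5.8 1.8 4]. Elementwise product with the kernel and sum: 5.2·1 + 2.8·2 + 0.8·1 + 5.6·1 + 5.8·-1 + 1.8·0.5 + 4·-1.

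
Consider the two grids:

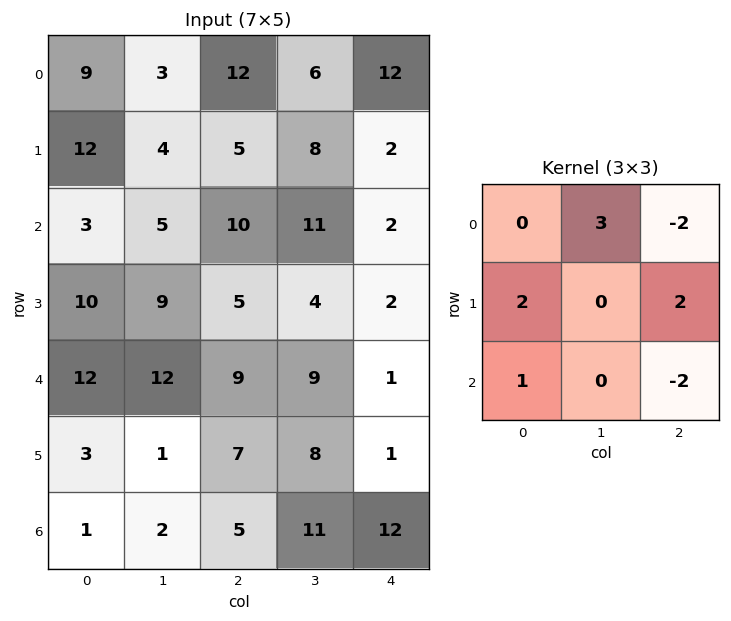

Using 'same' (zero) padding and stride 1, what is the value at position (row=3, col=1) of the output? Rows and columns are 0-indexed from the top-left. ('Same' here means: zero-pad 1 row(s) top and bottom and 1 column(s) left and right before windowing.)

19

The receptive field on the zero-padded input at this output position is [3 5 10 / 10 9 5 / 12 12 9]. Elementwise product with the kernel and sum: 5·3 + 10·-2 + 10·2 + 5·2 + 12·1 + 9·-2.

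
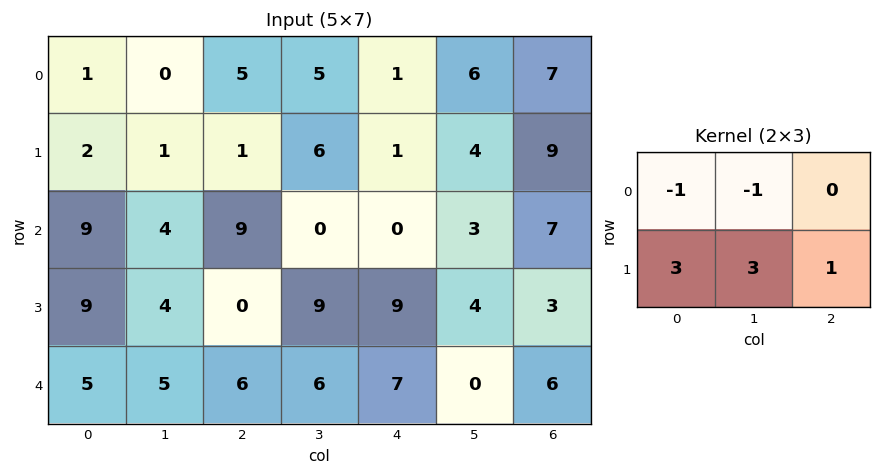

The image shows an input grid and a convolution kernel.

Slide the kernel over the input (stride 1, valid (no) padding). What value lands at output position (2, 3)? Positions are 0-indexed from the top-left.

The receptive field on the input at this output position is [0 0 3 / 9 9 4]. Elementwise product with the kernel and sum: 0·-1 + 0·-1 + 9·3 + 9·3 + 4·1.

58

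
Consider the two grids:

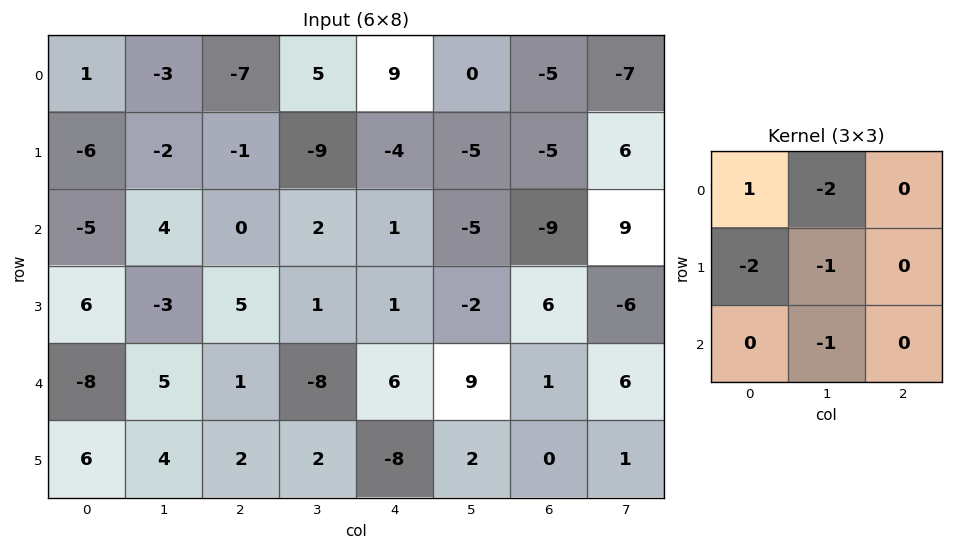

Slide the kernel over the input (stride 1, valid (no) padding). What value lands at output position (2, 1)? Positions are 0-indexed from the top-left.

The receptive field on the input at this output position is [4 0 2 / -3 5 1 / 5 1 -8]. Elementwise product with the kernel and sum: 4·1 + 0·-2 + -3·-2 + 5·-1 + 1·-1.

4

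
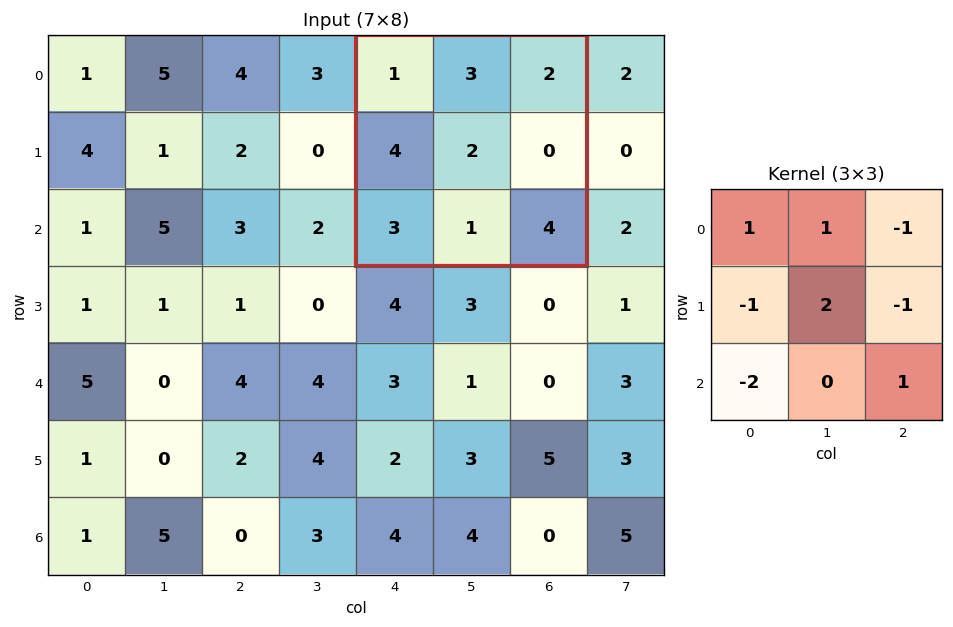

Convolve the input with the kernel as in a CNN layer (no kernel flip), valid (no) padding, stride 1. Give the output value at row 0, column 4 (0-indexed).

0

The receptive field on the input at this output position is [1 3 2 / 4 2 0 / 3 1 4]. Elementwise product with the kernel and sum: 1·1 + 3·1 + 2·-1 + 4·-1 + 2·2 + 0·-1 + 3·-2 + 4·1.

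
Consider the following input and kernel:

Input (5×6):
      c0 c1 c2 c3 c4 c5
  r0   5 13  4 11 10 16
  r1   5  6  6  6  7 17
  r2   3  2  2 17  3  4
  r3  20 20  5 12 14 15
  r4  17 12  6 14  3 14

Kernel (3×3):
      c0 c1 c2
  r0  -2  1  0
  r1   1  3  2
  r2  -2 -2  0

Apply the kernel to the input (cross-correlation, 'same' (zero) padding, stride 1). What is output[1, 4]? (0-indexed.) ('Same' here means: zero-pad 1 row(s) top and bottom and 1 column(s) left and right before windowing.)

9

The receptive field on the zero-padded input at this output position is [11 10 16 / 6 7 17 / 17 3 4]. Elementwise product with the kernel and sum: 11·-2 + 10·1 + 6·1 + 7·3 + 17·2 + 17·-2 + 3·-2.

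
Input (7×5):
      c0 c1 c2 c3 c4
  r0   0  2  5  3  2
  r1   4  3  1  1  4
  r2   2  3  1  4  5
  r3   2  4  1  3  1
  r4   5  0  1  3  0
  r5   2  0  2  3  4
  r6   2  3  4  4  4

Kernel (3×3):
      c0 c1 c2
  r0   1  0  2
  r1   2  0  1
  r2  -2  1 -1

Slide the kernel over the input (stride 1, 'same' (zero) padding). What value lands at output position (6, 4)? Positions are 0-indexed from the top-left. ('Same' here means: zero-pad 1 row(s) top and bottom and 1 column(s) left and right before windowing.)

11

The receptive field on the zero-padded input at this output position is [3 4 0 / 4 4 0 / 0 0 0]. Elementwise product with the kernel and sum: 3·1 + 0·2 + 4·2 + 0·1 + 0·-2 + 0·1 + 0·-1.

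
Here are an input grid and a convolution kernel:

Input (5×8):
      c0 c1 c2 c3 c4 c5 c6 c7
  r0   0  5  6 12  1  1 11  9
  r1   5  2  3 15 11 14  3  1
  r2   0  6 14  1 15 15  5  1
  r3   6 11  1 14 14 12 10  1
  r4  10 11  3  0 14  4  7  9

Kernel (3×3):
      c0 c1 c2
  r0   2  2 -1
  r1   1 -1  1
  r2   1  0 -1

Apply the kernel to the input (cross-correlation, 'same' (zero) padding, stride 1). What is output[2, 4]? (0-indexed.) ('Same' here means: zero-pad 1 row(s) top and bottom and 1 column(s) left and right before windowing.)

41

The receptive field on the zero-padded input at this output position is [15 11 14 / 1 15 15 / 14 14 12]. Elementwise product with the kernel and sum: 15·2 + 11·2 + 14·-1 + 1·1 + 15·-1 + 15·1 + 14·1 + 12·-1.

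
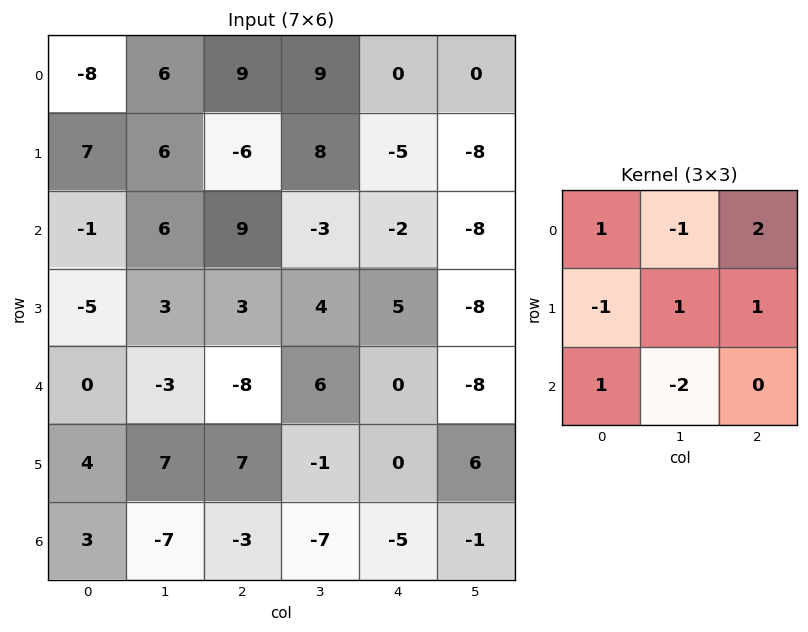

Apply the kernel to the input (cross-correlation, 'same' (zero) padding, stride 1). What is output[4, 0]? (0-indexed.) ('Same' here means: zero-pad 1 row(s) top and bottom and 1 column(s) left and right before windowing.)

0

The receptive field on the zero-padded input at this output position is [0 -5 3 / 0 0 -3 / 0 4 7]. Elementwise product with the kernel and sum: 0·1 + -5·-1 + 3·2 + 0·-1 + 0·1 + -3·1 + 0·1 + 4·-2.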